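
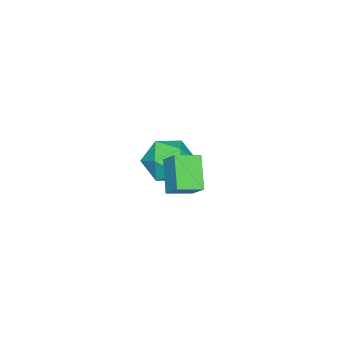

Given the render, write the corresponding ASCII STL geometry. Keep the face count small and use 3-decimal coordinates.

solid 
facet normal -0.748 0.624 -0.228
outer loop
vertex 1.654 3.228 3.082
vertex 2.034 3.964 3.851
vertex 2.559 3.911 1.982
endloop
endfacet
facet normal -0.336 -0.651 -0.681
outer loop
vertex 3.366 3.236 2.229
vertex 1.654 3.228 3.082
vertex 2.559 3.911 1.982
endloop
endfacet
facet normal -0.747 0.624 -0.228
outer loop
vertex 2.559 3.911 1.982
vertex 2.034 3.964 3.851
vertex 2.939 4.646 2.751
endloop
endfacet
facet normal 0.574 0.431 -0.696
outer loop
vertex 2.939 4.646 2.751
vertex 3.366 3.236 2.229
vertex 2.559 3.911 1.982
endloop
endfacet
facet normal -0.574 -0.431 0.696
outer loop
vertex 1.654 3.228 3.082
vertex 2.841 3.289 4.098
vertex 2.034 3.964 3.851
endloop
endfacet
facet normal -0.336 -0.651 -0.680
outer loop
vertex 2.461 2.554 3.329
vertex 1.654 3.228 3.082
vertex 3.366 3.236 2.229
endloop
endfacet
facet normal -0.574 -0.432 0.696
outer loop
vertex 2.461 2.554 3.329
vertex 2.841 3.289 4.098
vertex 1.654 3.228 3.082
endloop
endfacet
facet normal 0.336 0.651 0.680
outer loop
vertex 2.034 3.964 3.851
vertex 2.841 3.289 4.098
vertex 2.939 4.646 2.751
endloop
endfacet
facet normal 0.574 0.431 -0.696
outer loop
vertex 3.746 3.972 2.998
vertex 3.366 3.236 2.229
vertex 2.939 4.646 2.751
endloop
endfacet
facet normal 0.336 0.651 0.681
outer loop
vertex 2.939 4.646 2.751
vertex 2.841 3.289 4.098
vertex 3.746 3.972 2.998
endloop
endfacet
facet normal 0.747 -0.624 0.228
outer loop
vertex 3.746 3.972 2.998
vertex 2.461 2.554 3.329
vertex 3.366 3.236 2.229
endloop
endfacet
facet normal 0.747 -0.624 0.227
outer loop
vertex 2.841 3.289 4.098
vertex 2.461 2.554 3.329
vertex 3.746 3.972 2.998
endloop
endfacet
facet normal 0.037 0.929 0.368
outer loop
vertex -2.386 1.11 -0.291
vertex -1.743 0.706 0.664
vertex -1.168 1.082 -0.343
endloop
endfacet
facet normal 0.007 0.939 -0.343
outer loop
vertex -2.386 1.11 -0.291
vertex -1.168 1.082 -0.343
vertex -1.828 0.734 -1.308
endloop
endfacet
facet normal -0.588 0.599 -0.544
outer loop
vertex -2.386 1.11 -0.291
vertex -1.828 0.734 -1.308
vertex -2.812 0.141 -0.897
endloop
endfacet
facet normal -0.925 0.378 0.045
outer loop
vertex -2.386 1.11 -0.291
vertex -2.812 0.141 -0.897
vertex -2.759 0.124 0.322
endloop
endfacet
facet normal -0.539 0.582 0.609
outer loop
vertex -2.386 1.11 -0.291
vertex -2.759 0.124 0.322
vertex -1.743 0.706 0.664
endloop
endfacet
facet normal 0.566 0.572 -0.593
outer loop
vertex -1.828 0.734 -1.308
vertex -1.168 1.082 -0.343
vertex -0.841 0.096 -0.982
endloop
endfacet
facet normal 0.615 0.556 0.559
outer loop
vertex -1.168 1.082 -0.343
vertex -1.743 0.706 0.664
vertex -0.788 0.079 0.237
endloop
endfacet
facet normal -0.316 -0.005 0.949
outer loop
vertex -1.743 0.706 0.664
vertex -2.759 0.124 0.322
vertex -1.772 -0.514 0.648
endloop
endfacet
facet normal -0.941 -0.336 0.036
outer loop
vertex -2.759 0.124 0.322
vertex -2.812 0.141 -0.897
vertex -2.432 -0.862 -0.317
endloop
endfacet
facet normal -0.396 0.021 -0.918
outer loop
vertex -2.812 0.141 -0.897
vertex -1.828 0.734 -1.308
vertex -1.857 -0.486 -1.324
endloop
endfacet
facet normal 0.925 -0.378 -0.045
outer loop
vertex -1.214 -0.89 -0.369
vertex -0.841 0.096 -0.982
vertex -0.788 0.079 0.237
endloop
endfacet
facet normal 0.588 -0.599 0.544
outer loop
vertex -1.214 -0.89 -0.369
vertex -0.788 0.079 0.237
vertex -1.772 -0.514 0.648
endloop
endfacet
facet normal -0.007 -0.939 0.343
outer loop
vertex -1.214 -0.89 -0.369
vertex -1.772 -0.514 0.648
vertex -2.432 -0.862 -0.317
endloop
endfacet
facet normal -0.037 -0.929 -0.368
outer loop
vertex -1.214 -0.89 -0.369
vertex -2.432 -0.862 -0.317
vertex -1.857 -0.486 -1.324
endloop
endfacet
facet normal 0.539 -0.582 -0.609
outer loop
vertex -1.214 -0.89 -0.369
vertex -1.857 -0.486 -1.324
vertex -0.841 0.096 -0.982
endloop
endfacet
facet normal 0.941 0.336 -0.036
outer loop
vertex -0.788 0.079 0.237
vertex -0.841 0.096 -0.982
vertex -1.168 1.082 -0.343
endloop
endfacet
facet normal 0.396 -0.021 0.918
outer loop
vertex -1.772 -0.514 0.648
vertex -0.788 0.079 0.237
vertex -1.743 0.706 0.664
endloop
endfacet
facet normal -0.566 -0.572 0.593
outer loop
vertex -2.432 -0.862 -0.317
vertex -1.772 -0.514 0.648
vertex -2.759 0.124 0.322
endloop
endfacet
facet normal -0.615 -0.556 -0.559
outer loop
vertex -1.857 -0.486 -1.324
vertex -2.432 -0.862 -0.317
vertex -2.812 0.141 -0.897
endloop
endfacet
facet normal 0.316 0.005 -0.949
outer loop
vertex -0.841 0.096 -0.982
vertex -1.857 -0.486 -1.324
vertex -1.828 0.734 -1.308
endloop
endfacet

endsolid


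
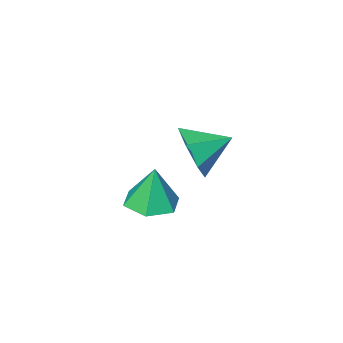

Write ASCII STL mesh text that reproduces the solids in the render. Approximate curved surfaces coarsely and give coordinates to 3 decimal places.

solid 
facet normal 0.845 -0.388 -0.367
outer loop
vertex 3.59 1.766 3.026
vertex 3.016 1.266 2.232
vertex 3.472 2.267 2.223
endloop
endfacet
facet normal -0.061 0.843 0.535
outer loop
vertex 3.59 1.766 3.026
vertex 3.472 2.267 2.223
vertex 1.824 1.814 2.748
endloop
endfacet
facet normal 0.846 -0.388 -0.366
outer loop
vertex 3.472 2.267 2.223
vertex 3.016 1.266 2.232
vertex 3.011 2.015 1.426
endloop
endfacet
facet normal -0.300 0.946 -0.126
outer loop
vertex 3.472 2.267 2.223
vertex 3.011 2.015 1.426
vertex 1.824 1.814 2.748
endloop
endfacet
facet normal 0.846 -0.388 -0.366
outer loop
vertex 3.011 2.015 1.426
vertex 3.016 1.266 2.232
vertex 2.554 1.198 1.236
endloop
endfacet
facet normal -0.679 0.504 -0.533
outer loop
vertex 3.011 2.015 1.426
vertex 2.554 1.198 1.236
vertex 1.824 1.814 2.748
endloop
endfacet
facet normal 0.846 -0.388 -0.366
outer loop
vertex 2.554 1.198 1.236
vertex 3.016 1.266 2.232
vertex 2.445 0.433 1.796
endloop
endfacet
facet normal -0.913 -0.148 -0.380
outer loop
vertex 2.554 1.198 1.236
vertex 2.445 0.433 1.796
vertex 1.824 1.814 2.748
endloop
endfacet
facet normal 0.846 -0.388 -0.366
outer loop
vertex 2.445 0.433 1.796
vertex 3.016 1.266 2.232
vertex 2.766 0.295 2.684
endloop
endfacet
facet normal -0.825 -0.521 0.217
outer loop
vertex 2.445 0.433 1.796
vertex 2.766 0.295 2.684
vertex 1.824 1.814 2.748
endloop
endfacet
facet normal 0.846 -0.388 -0.366
outer loop
vertex 2.766 0.295 2.684
vertex 3.016 1.266 2.232
vertex 3.276 0.889 3.232
endloop
endfacet
facet normal -0.482 -0.333 0.810
outer loop
vertex 2.766 0.295 2.684
vertex 3.276 0.889 3.232
vertex 1.824 1.814 2.748
endloop
endfacet
facet normal 0.845 -0.389 -0.366
outer loop
vertex 3.276 0.889 3.232
vertex 3.016 1.266 2.232
vertex 3.59 1.766 3.026
endloop
endfacet
facet normal -0.142 0.274 0.951
outer loop
vertex 3.276 0.889 3.232
vertex 3.59 1.766 3.026
vertex 1.824 1.814 2.748
endloop
endfacet
facet normal 0.038 -0.083 -0.996
outer loop
vertex 3.524 -2.057 -2.134
vertex 2.543 -1.821 -2.191
vertex 3.241 -1.092 -2.225
endloop
endfacet
facet normal 0.839 0.289 0.462
outer loop
vertex 3.524 -2.057 -2.134
vertex 3.241 -1.092 -2.225
vertex 2.477 -1.679 -0.469
endloop
endfacet
facet normal 0.038 -0.083 -0.996
outer loop
vertex 3.241 -1.092 -2.225
vertex 2.543 -1.821 -2.191
vertex 2.261 -0.856 -2.282
endloop
endfacet
facet normal 0.195 0.902 0.386
outer loop
vertex 3.241 -1.092 -2.225
vertex 2.261 -0.856 -2.282
vertex 2.477 -1.679 -0.469
endloop
endfacet
facet normal 0.039 -0.082 -0.996
outer loop
vertex 2.261 -0.856 -2.282
vertex 2.543 -1.821 -2.191
vertex 1.563 -1.585 -2.249
endloop
endfacet
facet normal -0.661 0.650 0.374
outer loop
vertex 2.261 -0.856 -2.282
vertex 1.563 -1.585 -2.249
vertex 2.477 -1.679 -0.469
endloop
endfacet
facet normal 0.039 -0.082 -0.996
outer loop
vertex 1.563 -1.585 -2.249
vertex 2.543 -1.821 -2.191
vertex 1.846 -2.551 -2.158
endloop
endfacet
facet normal -0.873 -0.215 0.437
outer loop
vertex 1.563 -1.585 -2.249
vertex 1.846 -2.551 -2.158
vertex 2.477 -1.679 -0.469
endloop
endfacet
facet normal 0.038 -0.082 -0.996
outer loop
vertex 1.846 -2.551 -2.158
vertex 2.543 -1.821 -2.191
vertex 2.826 -2.787 -2.101
endloop
endfacet
facet normal -0.229 -0.827 0.513
outer loop
vertex 1.846 -2.551 -2.158
vertex 2.826 -2.787 -2.101
vertex 2.477 -1.679 -0.469
endloop
endfacet
facet normal 0.038 -0.082 -0.996
outer loop
vertex 2.826 -2.787 -2.101
vertex 2.543 -1.821 -2.191
vertex 3.524 -2.057 -2.134
endloop
endfacet
facet normal 0.627 -0.576 0.525
outer loop
vertex 2.826 -2.787 -2.101
vertex 3.524 -2.057 -2.134
vertex 2.477 -1.679 -0.469
endloop
endfacet

endsolid


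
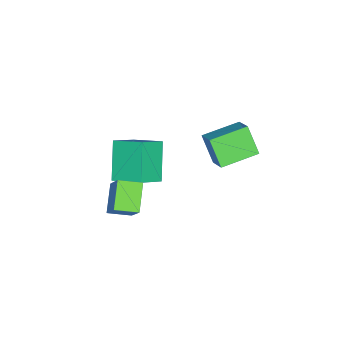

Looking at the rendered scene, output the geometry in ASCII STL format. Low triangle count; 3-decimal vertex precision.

solid 
facet normal -0.792 -0.215 0.572
outer loop
vertex 1.945 -1.866 -0.755
vertex 1.534 -0.924 -0.97
vertex 1.03 -2.619 -2.304
endloop
endfacet
facet normal 0.391 -0.897 0.205
outer loop
vertex 2.146 -2.316 -3.11
vertex 1.945 -1.866 -0.755
vertex 1.03 -2.619 -2.304
endloop
endfacet
facet normal -0.792 -0.215 0.572
outer loop
vertex 1.03 -2.619 -2.304
vertex 1.534 -0.924 -0.97
vertex 0.619 -1.676 -2.519
endloop
endfacet
facet normal -0.469 -0.386 -0.795
outer loop
vertex 0.619 -1.676 -2.519
vertex 2.146 -2.316 -3.11
vertex 1.03 -2.619 -2.304
endloop
endfacet
facet normal 0.469 0.386 0.794
outer loop
vertex 1.945 -1.866 -0.755
vertex 2.65 -0.621 -1.776
vertex 1.534 -0.924 -0.97
endloop
endfacet
facet normal 0.391 -0.897 0.205
outer loop
vertex 3.061 -1.564 -1.561
vertex 1.945 -1.866 -0.755
vertex 2.146 -2.316 -3.11
endloop
endfacet
facet normal 0.469 0.386 0.794
outer loop
vertex 3.061 -1.564 -1.561
vertex 2.65 -0.621 -1.776
vertex 1.945 -1.866 -0.755
endloop
endfacet
facet normal -0.391 0.897 -0.204
outer loop
vertex 1.534 -0.924 -0.97
vertex 2.65 -0.621 -1.776
vertex 0.619 -1.676 -2.519
endloop
endfacet
facet normal -0.469 -0.386 -0.794
outer loop
vertex 1.735 -1.374 -3.325
vertex 2.146 -2.316 -3.11
vertex 0.619 -1.676 -2.519
endloop
endfacet
facet normal -0.391 0.897 -0.205
outer loop
vertex 0.619 -1.676 -2.519
vertex 2.65 -0.621 -1.776
vertex 1.735 -1.374 -3.325
endloop
endfacet
facet normal 0.792 0.215 -0.572
outer loop
vertex 1.735 -1.374 -3.325
vertex 3.061 -1.564 -1.561
vertex 2.146 -2.316 -3.11
endloop
endfacet
facet normal 0.792 0.215 -0.572
outer loop
vertex 2.65 -0.621 -1.776
vertex 3.061 -1.564 -1.561
vertex 1.735 -1.374 -3.325
endloop
endfacet
facet normal -0.325 -0.488 0.810
outer loop
vertex 1.022 1.74 2.564
vertex -0.158 2.9 2.789
vertex 0.286 1.122 1.896
endloop
endfacet
facet normal 0.706 -0.695 -0.135
outer loop
vertex 0.738 1.8 0.771
vertex 1.022 1.74 2.564
vertex 0.286 1.122 1.896
endloop
endfacet
facet normal -0.325 -0.488 0.810
outer loop
vertex 0.286 1.122 1.896
vertex -0.158 2.9 2.789
vertex -0.894 2.282 2.122
endloop
endfacet
facet normal -0.629 -0.528 -0.571
outer loop
vertex -0.894 2.282 2.122
vertex 0.738 1.8 0.771
vertex 0.286 1.122 1.896
endloop
endfacet
facet normal 0.628 0.528 0.571
outer loop
vertex 1.022 1.74 2.564
vertex 0.294 3.578 1.664
vertex -0.158 2.9 2.789
endloop
endfacet
facet normal 0.706 -0.695 -0.135
outer loop
vertex 1.474 2.418 1.438
vertex 1.022 1.74 2.564
vertex 0.738 1.8 0.771
endloop
endfacet
facet normal 0.629 0.528 0.571
outer loop
vertex 1.474 2.418 1.438
vertex 0.294 3.578 1.664
vertex 1.022 1.74 2.564
endloop
endfacet
facet normal -0.706 0.695 0.135
outer loop
vertex -0.158 2.9 2.789
vertex 0.294 3.578 1.664
vertex -0.894 2.282 2.122
endloop
endfacet
facet normal -0.628 -0.529 -0.571
outer loop
vertex -0.442 2.96 0.996
vertex 0.738 1.8 0.771
vertex -0.894 2.282 2.122
endloop
endfacet
facet normal -0.706 0.695 0.135
outer loop
vertex -0.894 2.282 2.122
vertex 0.294 3.578 1.664
vertex -0.442 2.96 0.996
endloop
endfacet
facet normal 0.325 0.488 -0.810
outer loop
vertex -0.442 2.96 0.996
vertex 1.474 2.418 1.438
vertex 0.738 1.8 0.771
endloop
endfacet
facet normal 0.325 0.488 -0.810
outer loop
vertex 0.294 3.578 1.664
vertex 1.474 2.418 1.438
vertex -0.442 2.96 0.996
endloop
endfacet
facet normal -0.656 -0.240 0.716
outer loop
vertex -0.519 -1.824 -0.579
vertex -1.547 -1.328 -1.354
vertex -0.711 -3.24 -1.23
endloop
endfacet
facet normal 0.745 -0.359 0.562
outer loop
vertex 0.567 -2.772 -2.626
vertex -0.519 -1.824 -0.579
vertex -0.711 -3.24 -1.23
endloop
endfacet
facet normal -0.655 -0.240 0.716
outer loop
vertex -0.711 -3.24 -1.23
vertex -1.547 -1.328 -1.354
vertex -1.74 -2.744 -2.005
endloop
endfacet
facet normal -0.123 -0.902 -0.414
outer loop
vertex -1.74 -2.744 -2.005
vertex 0.567 -2.772 -2.626
vertex -0.711 -3.24 -1.23
endloop
endfacet
facet normal 0.123 0.902 0.415
outer loop
vertex -0.519 -1.824 -0.579
vertex -0.269 -0.86 -2.75
vertex -1.547 -1.328 -1.354
endloop
endfacet
facet normal 0.745 -0.360 0.562
outer loop
vertex 0.76 -1.356 -1.975
vertex -0.519 -1.824 -0.579
vertex 0.567 -2.772 -2.626
endloop
endfacet
facet normal 0.122 0.902 0.415
outer loop
vertex 0.76 -1.356 -1.975
vertex -0.269 -0.86 -2.75
vertex -0.519 -1.824 -0.579
endloop
endfacet
facet normal -0.745 0.360 -0.562
outer loop
vertex -1.547 -1.328 -1.354
vertex -0.269 -0.86 -2.75
vertex -1.74 -2.744 -2.005
endloop
endfacet
facet normal -0.123 -0.902 -0.415
outer loop
vertex -0.461 -2.276 -3.401
vertex 0.567 -2.772 -2.626
vertex -1.74 -2.744 -2.005
endloop
endfacet
facet normal -0.745 0.359 -0.562
outer loop
vertex -1.74 -2.744 -2.005
vertex -0.269 -0.86 -2.75
vertex -0.461 -2.276 -3.401
endloop
endfacet
facet normal 0.656 0.240 -0.716
outer loop
vertex -0.461 -2.276 -3.401
vertex 0.76 -1.356 -1.975
vertex 0.567 -2.772 -2.626
endloop
endfacet
facet normal 0.655 0.240 -0.716
outer loop
vertex -0.269 -0.86 -2.75
vertex 0.76 -1.356 -1.975
vertex -0.461 -2.276 -3.401
endloop
endfacet

endsolid


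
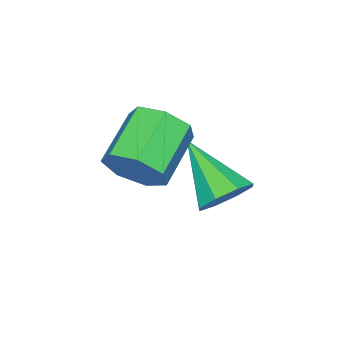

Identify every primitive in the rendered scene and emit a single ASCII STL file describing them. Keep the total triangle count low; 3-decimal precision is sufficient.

solid 
facet normal 0.890 0.128 -0.437
outer loop
vertex -1.65 2.231 0.231
vertex -1.866 2.011 -0.273
vertex -1.857 2.572 -0.09
endloop
endfacet
facet normal 0.210 0.735 0.645
outer loop
vertex -1.65 2.231 0.231
vertex -1.857 2.572 -0.09
vertex -2.638 2.088 0.716
endloop
endfacet
facet normal 0.212 0.733 0.646
outer loop
vertex -2.638 2.088 0.716
vertex -1.857 2.572 -0.09
vertex -2.845 2.43 0.396
endloop
endfacet
facet normal -0.890 -0.129 0.438
outer loop
vertex -2.638 2.088 0.716
vertex -2.845 2.43 0.396
vertex -2.854 1.869 0.213
endloop
endfacet
facet normal 0.890 0.129 -0.438
outer loop
vertex -1.857 2.572 -0.09
vertex -1.866 2.011 -0.273
vertex -2.071 2.491 -0.548
endloop
endfacet
facet normal -0.184 0.979 -0.087
outer loop
vertex -1.857 2.572 -0.09
vertex -2.071 2.491 -0.548
vertex -2.845 2.43 0.396
endloop
endfacet
facet normal -0.184 0.979 -0.087
outer loop
vertex -2.845 2.43 0.396
vertex -2.071 2.491 -0.548
vertex -3.059 2.349 -0.063
endloop
endfacet
facet normal -0.890 -0.128 0.438
outer loop
vertex -2.845 2.43 0.396
vertex -3.059 2.349 -0.063
vertex -2.854 1.869 0.213
endloop
endfacet
facet normal 0.890 0.130 -0.437
outer loop
vertex -2.071 2.491 -0.548
vertex -1.866 2.011 -0.273
vertex -2.13 2.049 -0.799
endloop
endfacet
facet normal -0.440 0.487 -0.754
outer loop
vertex -2.071 2.491 -0.548
vertex -2.13 2.049 -0.799
vertex -3.059 2.349 -0.063
endloop
endfacet
facet normal -0.442 0.485 -0.755
outer loop
vertex -3.059 2.349 -0.063
vertex -2.13 2.049 -0.799
vertex -3.118 1.906 -0.313
endloop
endfacet
facet normal -0.890 -0.128 0.438
outer loop
vertex -3.059 2.349 -0.063
vertex -3.118 1.906 -0.313
vertex -2.854 1.869 0.213
endloop
endfacet
facet normal 0.890 0.128 -0.437
outer loop
vertex -2.13 2.049 -0.799
vertex -1.866 2.011 -0.273
vertex -1.991 1.578 -0.654
endloop
endfacet
facet normal -0.366 -0.371 -0.853
outer loop
vertex -2.13 2.049 -0.799
vertex -1.991 1.578 -0.654
vertex -3.118 1.906 -0.313
endloop
endfacet
facet normal -0.366 -0.372 -0.853
outer loop
vertex -3.118 1.906 -0.313
vertex -1.991 1.578 -0.654
vertex -2.979 1.436 -0.168
endloop
endfacet
facet normal -0.890 -0.128 0.438
outer loop
vertex -3.118 1.906 -0.313
vertex -2.979 1.436 -0.168
vertex -2.854 1.869 0.213
endloop
endfacet
facet normal 0.890 0.129 -0.438
outer loop
vertex -1.991 1.578 -0.654
vertex -1.866 2.011 -0.273
vertex -1.757 1.434 -0.221
endloop
endfacet
facet normal -0.015 -0.951 -0.308
outer loop
vertex -1.991 1.578 -0.654
vertex -1.757 1.434 -0.221
vertex -2.979 1.436 -0.168
endloop
endfacet
facet normal -0.015 -0.950 -0.311
outer loop
vertex -2.979 1.436 -0.168
vertex -1.757 1.434 -0.221
vertex -2.745 1.291 0.264
endloop
endfacet
facet normal -0.889 -0.129 0.438
outer loop
vertex -2.979 1.436 -0.168
vertex -2.745 1.291 0.264
vertex -2.854 1.869 0.213
endloop
endfacet
facet normal 0.890 0.129 -0.437
outer loop
vertex -1.757 1.434 -0.221
vertex -1.866 2.011 -0.273
vertex -1.606 1.724 0.172
endloop
endfacet
facet normal 0.347 -0.813 0.467
outer loop
vertex -1.757 1.434 -0.221
vertex -1.606 1.724 0.172
vertex -2.745 1.291 0.264
endloop
endfacet
facet normal 0.347 -0.813 0.468
outer loop
vertex -2.745 1.291 0.264
vertex -1.606 1.724 0.172
vertex -2.594 1.582 0.658
endloop
endfacet
facet normal -0.890 -0.129 0.437
outer loop
vertex -2.745 1.291 0.264
vertex -2.594 1.582 0.658
vertex -2.854 1.869 0.213
endloop
endfacet
facet normal 0.890 0.128 -0.437
outer loop
vertex -1.606 1.724 0.172
vertex -1.866 2.011 -0.273
vertex -1.65 2.231 0.231
endloop
endfacet
facet normal 0.448 -0.065 0.892
outer loop
vertex -1.606 1.724 0.172
vertex -1.65 2.231 0.231
vertex -2.594 1.582 0.658
endloop
endfacet
facet normal 0.447 -0.063 0.892
outer loop
vertex -2.594 1.582 0.658
vertex -1.65 2.231 0.231
vertex -2.638 2.088 0.716
endloop
endfacet
facet normal -0.890 -0.128 0.438
outer loop
vertex -2.594 1.582 0.658
vertex -2.638 2.088 0.716
vertex -2.854 1.869 0.213
endloop
endfacet
facet normal 0.268 0.765 -0.586
outer loop
vertex -2.806 2.639 -1.572
vertex -3.322 2.829 -1.56
vertex -2.872 2.906 -1.254
endloop
endfacet
facet normal 0.793 -0.376 0.480
outer loop
vertex -2.806 2.639 -1.572
vertex -2.872 2.906 -1.254
vertex -3.678 1.811 -0.78
endloop
endfacet
facet normal 0.268 0.765 -0.586
outer loop
vertex -2.872 2.906 -1.254
vertex -3.322 2.829 -1.56
vertex -3.202 3.128 -1.115
endloop
endfacet
facet normal 0.429 0.074 0.900
outer loop
vertex -2.872 2.906 -1.254
vertex -3.202 3.128 -1.115
vertex -3.678 1.811 -0.78
endloop
endfacet
facet normal 0.267 0.765 -0.586
outer loop
vertex -3.202 3.128 -1.115
vertex -3.322 2.829 -1.56
vertex -3.602 3.174 -1.237
endloop
endfacet
facet normal -0.242 0.321 0.916
outer loop
vertex -3.202 3.128 -1.115
vertex -3.602 3.174 -1.237
vertex -3.678 1.811 -0.78
endloop
endfacet
facet normal 0.266 0.765 -0.586
outer loop
vertex -3.602 3.174 -1.237
vertex -3.322 2.829 -1.56
vertex -3.839 3.018 -1.548
endloop
endfacet
facet normal -0.826 0.220 0.519
outer loop
vertex -3.602 3.174 -1.237
vertex -3.839 3.018 -1.548
vertex -3.678 1.811 -0.78
endloop
endfacet
facet normal 0.266 0.765 -0.586
outer loop
vertex -3.839 3.018 -1.548
vertex -3.322 2.829 -1.56
vertex -3.772 2.751 -1.866
endloop
endfacet
facet normal -0.983 -0.171 -0.063
outer loop
vertex -3.839 3.018 -1.548
vertex -3.772 2.751 -1.866
vertex -3.678 1.811 -0.78
endloop
endfacet
facet normal 0.267 0.764 -0.588
outer loop
vertex -3.772 2.751 -1.866
vertex -3.322 2.829 -1.56
vertex -3.443 2.529 -2.005
endloop
endfacet
facet normal -0.621 -0.619 -0.482
outer loop
vertex -3.772 2.751 -1.866
vertex -3.443 2.529 -2.005
vertex -3.678 1.811 -0.78
endloop
endfacet
facet normal 0.267 0.764 -0.588
outer loop
vertex -3.443 2.529 -2.005
vertex -3.322 2.829 -1.56
vertex -3.043 2.483 -1.883
endloop
endfacet
facet normal 0.052 -0.866 -0.498
outer loop
vertex -3.443 2.529 -2.005
vertex -3.043 2.483 -1.883
vertex -3.678 1.811 -0.78
endloop
endfacet
facet normal 0.268 0.764 -0.587
outer loop
vertex -3.043 2.483 -1.883
vertex -3.322 2.829 -1.56
vertex -2.806 2.639 -1.572
endloop
endfacet
facet normal 0.636 -0.765 -0.100
outer loop
vertex -3.043 2.483 -1.883
vertex -2.806 2.639 -1.572
vertex -3.678 1.811 -0.78
endloop
endfacet

endsolid


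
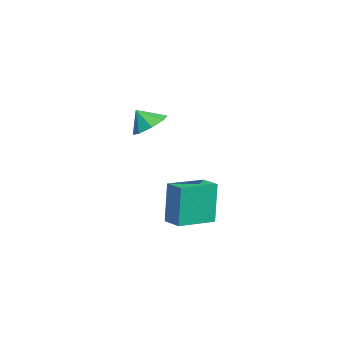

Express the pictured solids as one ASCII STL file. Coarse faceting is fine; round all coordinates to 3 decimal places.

solid 
facet normal 0.082 0.586 -0.806
outer loop
vertex 1.575 -1.948 1.892
vertex 0.723 -2.105 1.691
vertex 1.153 -1.497 2.177
endloop
endfacet
facet normal 0.561 0.002 0.828
outer loop
vertex 1.575 -1.948 1.892
vertex 1.153 -1.497 2.177
vertex 0.637 -2.715 2.529
endloop
endfacet
facet normal 0.083 0.586 -0.806
outer loop
vertex 1.153 -1.497 2.177
vertex 0.723 -2.105 1.691
vertex 0.478 -1.401 2.177
endloop
endfacet
facet normal 0.037 0.263 0.964
outer loop
vertex 1.153 -1.497 2.177
vertex 0.478 -1.401 2.177
vertex 0.637 -2.715 2.529
endloop
endfacet
facet normal 0.081 0.585 -0.807
outer loop
vertex 0.478 -1.401 2.177
vertex 0.723 -2.105 1.691
vertex -0.053 -1.719 1.893
endloop
endfacet
facet normal -0.537 0.157 0.829
outer loop
vertex 0.478 -1.401 2.177
vertex -0.053 -1.719 1.893
vertex 0.637 -2.715 2.529
endloop
endfacet
facet normal 0.082 0.586 -0.806
outer loop
vertex -0.053 -1.719 1.893
vertex 0.723 -2.105 1.691
vertex -0.13 -2.262 1.49
endloop
endfacet
facet normal -0.828 -0.254 0.500
outer loop
vertex -0.053 -1.719 1.893
vertex -0.13 -2.262 1.49
vertex 0.637 -2.715 2.529
endloop
endfacet
facet normal 0.082 0.587 -0.806
outer loop
vertex -0.13 -2.262 1.49
vertex 0.723 -2.105 1.691
vertex 0.293 -2.714 1.204
endloop
endfacet
facet normal -0.663 -0.729 0.172
outer loop
vertex -0.13 -2.262 1.49
vertex 0.293 -2.714 1.204
vertex 0.637 -2.715 2.529
endloop
endfacet
facet normal 0.083 0.586 -0.806
outer loop
vertex 0.293 -2.714 1.204
vertex 0.723 -2.105 1.691
vertex 0.967 -2.809 1.204
endloop
endfacet
facet normal -0.139 -0.990 0.035
outer loop
vertex 0.293 -2.714 1.204
vertex 0.967 -2.809 1.204
vertex 0.637 -2.715 2.529
endloop
endfacet
facet normal 0.083 0.586 -0.806
outer loop
vertex 0.967 -2.809 1.204
vertex 0.723 -2.105 1.691
vertex 1.499 -2.492 1.489
endloop
endfacet
facet normal 0.435 -0.884 0.171
outer loop
vertex 0.967 -2.809 1.204
vertex 1.499 -2.492 1.489
vertex 0.637 -2.715 2.529
endloop
endfacet
facet normal 0.082 0.586 -0.806
outer loop
vertex 1.499 -2.492 1.489
vertex 0.723 -2.105 1.691
vertex 1.575 -1.948 1.892
endloop
endfacet
facet normal 0.726 -0.472 0.500
outer loop
vertex 1.499 -2.492 1.489
vertex 1.575 -1.948 1.892
vertex 0.637 -2.715 2.529
endloop
endfacet
facet normal -0.768 -0.635 -0.079
outer loop
vertex -0.639 -1.515 -2.288
vertex -1.847 -0.026 -2.505
vertex -0.351 -1.595 -4.437
endloop
endfacet
facet normal 0.627 -0.771 0.113
outer loop
vertex 0.447 -0.934 -4.355
vertex -0.639 -1.515 -2.288
vertex -0.351 -1.595 -4.437
endloop
endfacet
facet normal -0.768 -0.635 -0.079
outer loop
vertex -0.351 -1.595 -4.437
vertex -1.847 -0.026 -2.505
vertex -1.56 -0.106 -4.654
endloop
endfacet
facet normal 0.132 -0.037 -0.991
outer loop
vertex -1.56 -0.106 -4.654
vertex 0.447 -0.934 -4.355
vertex -0.351 -1.595 -4.437
endloop
endfacet
facet normal -0.132 0.037 0.991
outer loop
vertex -0.639 -1.515 -2.288
vertex -1.049 0.635 -2.423
vertex -1.847 -0.026 -2.505
endloop
endfacet
facet normal 0.627 -0.771 0.112
outer loop
vertex 0.16 -0.854 -2.206
vertex -0.639 -1.515 -2.288
vertex 0.447 -0.934 -4.355
endloop
endfacet
facet normal -0.132 0.037 0.991
outer loop
vertex 0.16 -0.854 -2.206
vertex -1.049 0.635 -2.423
vertex -0.639 -1.515 -2.288
endloop
endfacet
facet normal -0.627 0.771 -0.112
outer loop
vertex -1.847 -0.026 -2.505
vertex -1.049 0.635 -2.423
vertex -1.56 -0.106 -4.654
endloop
endfacet
facet normal 0.132 -0.037 -0.991
outer loop
vertex -0.761 0.555 -4.572
vertex 0.447 -0.934 -4.355
vertex -1.56 -0.106 -4.654
endloop
endfacet
facet normal -0.626 0.771 -0.113
outer loop
vertex -1.56 -0.106 -4.654
vertex -1.049 0.635 -2.423
vertex -0.761 0.555 -4.572
endloop
endfacet
facet normal 0.768 0.635 0.079
outer loop
vertex -0.761 0.555 -4.572
vertex 0.16 -0.854 -2.206
vertex 0.447 -0.934 -4.355
endloop
endfacet
facet normal 0.768 0.635 0.079
outer loop
vertex -1.049 0.635 -2.423
vertex 0.16 -0.854 -2.206
vertex -0.761 0.555 -4.572
endloop
endfacet

endsolid


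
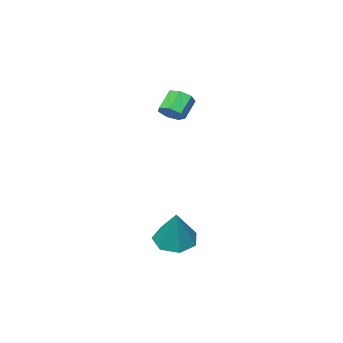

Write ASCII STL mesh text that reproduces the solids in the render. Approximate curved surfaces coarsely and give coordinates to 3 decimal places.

solid 
facet normal -0.280 -0.375 -0.884
outer loop
vertex 3.393 1.558 -2.817
vertex 2.442 1.443 -2.467
vertex 2.853 2.248 -2.939
endloop
endfacet
facet normal 0.791 0.609 -0.060
outer loop
vertex 3.393 1.558 -2.817
vertex 2.853 2.248 -2.939
vertex 3.038 2.237 -0.593
endloop
endfacet
facet normal -0.282 -0.374 -0.883
outer loop
vertex 2.853 2.248 -2.939
vertex 2.442 1.443 -2.467
vertex 2.004 2.333 -2.704
endloop
endfacet
facet normal 0.099 0.995 -0.003
outer loop
vertex 2.853 2.248 -2.939
vertex 2.004 2.333 -2.704
vertex 3.038 2.237 -0.593
endloop
endfacet
facet normal -0.281 -0.374 -0.884
outer loop
vertex 2.004 2.333 -2.704
vertex 2.442 1.443 -2.467
vertex 1.485 1.747 -2.291
endloop
endfacet
facet normal -0.586 0.745 0.321
outer loop
vertex 2.004 2.333 -2.704
vertex 1.485 1.747 -2.291
vertex 3.038 2.237 -0.593
endloop
endfacet
facet normal -0.281 -0.374 -0.884
outer loop
vertex 1.485 1.747 -2.291
vertex 2.442 1.443 -2.467
vertex 1.687 0.932 -2.01
endloop
endfacet
facet normal -0.744 0.046 0.667
outer loop
vertex 1.485 1.747 -2.291
vertex 1.687 0.932 -2.01
vertex 3.038 2.237 -0.593
endloop
endfacet
facet normal -0.281 -0.375 -0.883
outer loop
vertex 1.687 0.932 -2.01
vertex 2.442 1.443 -2.467
vertex 2.458 0.502 -2.073
endloop
endfacet
facet normal -0.258 -0.576 0.776
outer loop
vertex 1.687 0.932 -2.01
vertex 2.458 0.502 -2.073
vertex 3.038 2.237 -0.593
endloop
endfacet
facet normal -0.280 -0.375 -0.884
outer loop
vertex 2.458 0.502 -2.073
vertex 2.442 1.443 -2.467
vertex 3.217 0.781 -2.432
endloop
endfacet
facet normal 0.507 -0.651 0.565
outer loop
vertex 2.458 0.502 -2.073
vertex 3.217 0.781 -2.432
vertex 3.038 2.237 -0.593
endloop
endfacet
facet normal -0.280 -0.375 -0.884
outer loop
vertex 3.217 0.781 -2.432
vertex 2.442 1.443 -2.467
vertex 3.393 1.558 -2.817
endloop
endfacet
facet normal 0.973 -0.125 0.193
outer loop
vertex 3.217 0.781 -2.432
vertex 3.393 1.558 -2.817
vertex 3.038 2.237 -0.593
endloop
endfacet
facet normal 0.697 0.226 -0.680
outer loop
vertex -0.289 -2.939 3.668
vertex -0.785 -2.682 3.245
vertex -0.414 -2.348 3.736
endloop
endfacet
facet normal 0.686 0.062 0.725
outer loop
vertex -0.289 -2.939 3.668
vertex -0.414 -2.348 3.736
vertex -1.14 -3.215 4.497
endloop
endfacet
facet normal 0.687 0.061 0.724
outer loop
vertex -1.14 -3.215 4.497
vertex -0.414 -2.348 3.736
vertex -1.265 -2.624 4.566
endloop
endfacet
facet normal -0.697 -0.227 0.680
outer loop
vertex -1.14 -3.215 4.497
vertex -1.265 -2.624 4.566
vertex -1.635 -2.958 4.075
endloop
endfacet
facet normal 0.697 0.226 -0.681
outer loop
vertex -0.414 -2.348 3.736
vertex -0.785 -2.682 3.245
vertex -0.818 -2.009 3.435
endloop
endfacet
facet normal 0.268 0.798 0.540
outer loop
vertex -0.414 -2.348 3.736
vertex -0.818 -2.009 3.435
vertex -1.265 -2.624 4.566
endloop
endfacet
facet normal 0.268 0.798 0.540
outer loop
vertex -1.265 -2.624 4.566
vertex -0.818 -2.009 3.435
vertex -1.669 -2.285 4.265
endloop
endfacet
facet normal -0.697 -0.227 0.680
outer loop
vertex -1.265 -2.624 4.566
vertex -1.669 -2.285 4.265
vertex -1.635 -2.958 4.075
endloop
endfacet
facet normal 0.697 0.226 -0.680
outer loop
vertex -0.818 -2.009 3.435
vertex -0.785 -2.682 3.245
vertex -1.197 -2.176 2.991
endloop
endfacet
facet normal -0.352 0.934 -0.051
outer loop
vertex -0.818 -2.009 3.435
vertex -1.197 -2.176 2.991
vertex -1.669 -2.285 4.265
endloop
endfacet
facet normal -0.354 0.934 -0.051
outer loop
vertex -1.669 -2.285 4.265
vertex -1.197 -2.176 2.991
vertex -2.048 -2.453 3.821
endloop
endfacet
facet normal -0.697 -0.227 0.681
outer loop
vertex -1.669 -2.285 4.265
vertex -2.048 -2.453 3.821
vertex -1.635 -2.958 4.075
endloop
endfacet
facet normal 0.698 0.227 -0.680
outer loop
vertex -1.197 -2.176 2.991
vertex -0.785 -2.682 3.245
vertex -1.265 -2.725 2.738
endloop
endfacet
facet normal -0.708 0.366 -0.604
outer loop
vertex -1.197 -2.176 2.991
vertex -1.265 -2.725 2.738
vertex -2.048 -2.453 3.821
endloop
endfacet
facet normal -0.708 0.367 -0.604
outer loop
vertex -2.048 -2.453 3.821
vertex -1.265 -2.725 2.738
vertex -2.116 -3.001 3.568
endloop
endfacet
facet normal -0.697 -0.228 0.680
outer loop
vertex -2.048 -2.453 3.821
vertex -2.116 -3.001 3.568
vertex -1.635 -2.958 4.075
endloop
endfacet
facet normal 0.698 0.226 -0.680
outer loop
vertex -1.265 -2.725 2.738
vertex -0.785 -2.682 3.245
vertex -0.972 -3.241 2.867
endloop
endfacet
facet normal -0.530 -0.476 -0.702
outer loop
vertex -1.265 -2.725 2.738
vertex -0.972 -3.241 2.867
vertex -2.116 -3.001 3.568
endloop
endfacet
facet normal -0.530 -0.476 -0.702
outer loop
vertex -2.116 -3.001 3.568
vertex -0.972 -3.241 2.867
vertex -1.823 -3.517 3.697
endloop
endfacet
facet normal -0.697 -0.226 0.681
outer loop
vertex -2.116 -3.001 3.568
vertex -1.823 -3.517 3.697
vertex -1.635 -2.958 4.075
endloop
endfacet
facet normal 0.697 0.227 -0.680
outer loop
vertex -0.972 -3.241 2.867
vertex -0.785 -2.682 3.245
vertex -0.537 -3.336 3.281
endloop
endfacet
facet normal 0.048 -0.961 -0.271
outer loop
vertex -0.972 -3.241 2.867
vertex -0.537 -3.336 3.281
vertex -1.823 -3.517 3.697
endloop
endfacet
facet normal 0.048 -0.961 -0.271
outer loop
vertex -1.823 -3.517 3.697
vertex -0.537 -3.336 3.281
vertex -1.388 -3.612 4.111
endloop
endfacet
facet normal -0.697 -0.226 0.681
outer loop
vertex -1.823 -3.517 3.697
vertex -1.388 -3.612 4.111
vertex -1.635 -2.958 4.075
endloop
endfacet
facet normal 0.697 0.227 -0.680
outer loop
vertex -0.537 -3.336 3.281
vertex -0.785 -2.682 3.245
vertex -0.289 -2.939 3.668
endloop
endfacet
facet normal 0.589 -0.722 0.363
outer loop
vertex -0.537 -3.336 3.281
vertex -0.289 -2.939 3.668
vertex -1.388 -3.612 4.111
endloop
endfacet
facet normal 0.589 -0.722 0.364
outer loop
vertex -1.388 -3.612 4.111
vertex -0.289 -2.939 3.668
vertex -1.14 -3.215 4.497
endloop
endfacet
facet normal -0.697 -0.226 0.680
outer loop
vertex -1.388 -3.612 4.111
vertex -1.14 -3.215 4.497
vertex -1.635 -2.958 4.075
endloop
endfacet

endsolid


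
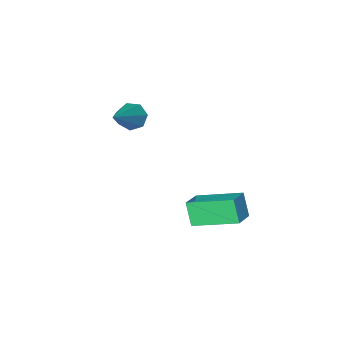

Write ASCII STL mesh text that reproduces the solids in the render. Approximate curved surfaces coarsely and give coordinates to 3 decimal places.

solid 
facet normal -0.671 -0.480 -0.566
outer loop
vertex -1.643 -1.895 0.285
vertex -1.897 -2.186 0.833
vertex -2.073 -1.605 0.549
endloop
endfacet
facet normal 0.247 0.826 -0.506
outer loop
vertex -1.643 -1.895 0.285
vertex -2.073 -1.605 0.549
vertex -0.483 -1.174 2.027
endloop
endfacet
facet normal -0.669 -0.480 -0.568
outer loop
vertex -2.073 -1.605 0.549
vertex -1.897 -2.186 0.833
vertex -2.371 -1.754 1.026
endloop
endfacet
facet normal -0.333 0.939 0.085
outer loop
vertex -2.073 -1.605 0.549
vertex -2.371 -1.754 1.026
vertex -0.483 -1.174 2.027
endloop
endfacet
facet normal -0.669 -0.481 -0.566
outer loop
vertex -2.371 -1.754 1.026
vertex -1.897 -2.186 0.833
vertex -2.311 -2.228 1.358
endloop
endfacet
facet normal -0.522 0.444 0.728
outer loop
vertex -2.371 -1.754 1.026
vertex -2.311 -2.228 1.358
vertex -0.483 -1.174 2.027
endloop
endfacet
facet normal -0.670 -0.480 -0.567
outer loop
vertex -2.311 -2.228 1.358
vertex -1.897 -2.186 0.833
vertex -1.94 -2.67 1.294
endloop
endfacet
facet normal -0.179 -0.287 0.941
outer loop
vertex -2.311 -2.228 1.358
vertex -1.94 -2.67 1.294
vertex -0.483 -1.174 2.027
endloop
endfacet
facet normal -0.670 -0.480 -0.566
outer loop
vertex -1.94 -2.67 1.294
vertex -1.897 -2.186 0.833
vertex -1.536 -2.749 0.883
endloop
endfacet
facet normal 0.436 -0.701 0.564
outer loop
vertex -1.94 -2.67 1.294
vertex -1.536 -2.749 0.883
vertex -0.483 -1.174 2.027
endloop
endfacet
facet normal -0.670 -0.480 -0.566
outer loop
vertex -1.536 -2.749 0.883
vertex -1.897 -2.186 0.833
vertex -1.405 -2.403 0.434
endloop
endfacet
facet normal 0.864 -0.488 -0.124
outer loop
vertex -1.536 -2.749 0.883
vertex -1.405 -2.403 0.434
vertex -0.483 -1.174 2.027
endloop
endfacet
facet normal -0.670 -0.480 -0.566
outer loop
vertex -1.405 -2.403 0.434
vertex -1.897 -2.186 0.833
vertex -1.643 -1.895 0.285
endloop
endfacet
facet normal 0.779 0.190 -0.597
outer loop
vertex -1.405 -2.403 0.434
vertex -1.643 -1.895 0.285
vertex -0.483 -1.174 2.027
endloop
endfacet
facet normal -0.631 0.702 0.330
outer loop
vertex -5.033 1.157 -2.856
vertex -4.197 1.739 -2.497
vertex -4.968 1.697 -3.881
endloop
endfacet
facet normal -0.774 -0.538 -0.333
outer loop
vertex -3.663 0.241 -4.563
vertex -5.033 1.157 -2.856
vertex -4.968 1.697 -3.881
endloop
endfacet
facet normal -0.630 0.704 0.329
outer loop
vertex -4.968 1.697 -3.881
vertex -4.197 1.739 -2.497
vertex -4.131 2.278 -3.522
endloop
endfacet
facet normal 0.057 0.465 -0.884
outer loop
vertex -4.131 2.278 -3.522
vertex -3.663 0.241 -4.563
vertex -4.968 1.697 -3.881
endloop
endfacet
facet normal -0.056 -0.464 0.884
outer loop
vertex -5.033 1.157 -2.856
vertex -2.892 0.283 -3.179
vertex -4.197 1.739 -2.497
endloop
endfacet
facet normal -0.774 -0.538 -0.333
outer loop
vertex -3.729 -0.298 -3.538
vertex -5.033 1.157 -2.856
vertex -3.663 0.241 -4.563
endloop
endfacet
facet normal -0.056 -0.465 0.884
outer loop
vertex -3.729 -0.298 -3.538
vertex -2.892 0.283 -3.179
vertex -5.033 1.157 -2.856
endloop
endfacet
facet normal 0.774 0.538 0.333
outer loop
vertex -4.197 1.739 -2.497
vertex -2.892 0.283 -3.179
vertex -4.131 2.278 -3.522
endloop
endfacet
facet normal 0.056 0.465 -0.884
outer loop
vertex -2.827 0.823 -4.204
vertex -3.663 0.241 -4.563
vertex -4.131 2.278 -3.522
endloop
endfacet
facet normal 0.774 0.538 0.333
outer loop
vertex -4.131 2.278 -3.522
vertex -2.892 0.283 -3.179
vertex -2.827 0.823 -4.204
endloop
endfacet
facet normal 0.631 -0.703 -0.329
outer loop
vertex -2.827 0.823 -4.204
vertex -3.729 -0.298 -3.538
vertex -3.663 0.241 -4.563
endloop
endfacet
facet normal 0.630 -0.703 -0.330
outer loop
vertex -2.892 0.283 -3.179
vertex -3.729 -0.298 -3.538
vertex -2.827 0.823 -4.204
endloop
endfacet

endsolid


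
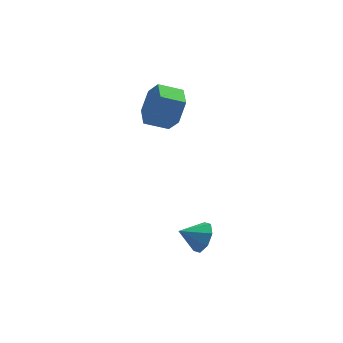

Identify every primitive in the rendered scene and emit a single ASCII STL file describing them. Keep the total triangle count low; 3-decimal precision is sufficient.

solid 
facet normal 0.918 0.012 -0.397
outer loop
vertex -2.975 2.601 3.733
vertex -3.321 3.117 2.949
vertex -2.978 3.6 3.755
endloop
endfacet
facet normal 0.398 -0.019 0.917
outer loop
vertex -2.975 2.601 3.733
vertex -2.978 3.6 3.755
vertex -3.993 2.587 4.174
endloop
endfacet
facet normal 0.397 -0.019 0.917
outer loop
vertex -3.993 2.587 4.174
vertex -2.978 3.6 3.755
vertex -3.997 3.587 4.196
endloop
endfacet
facet normal -0.918 -0.012 0.397
outer loop
vertex -3.993 2.587 4.174
vertex -3.997 3.587 4.196
vertex -4.339 3.103 3.391
endloop
endfacet
facet normal 0.917 0.012 -0.398
outer loop
vertex -2.978 3.6 3.755
vertex -3.321 3.117 2.949
vertex -3.324 4.117 2.972
endloop
endfacet
facet normal 0.196 0.856 0.478
outer loop
vertex -2.978 3.6 3.755
vertex -3.324 4.117 2.972
vertex -3.997 3.587 4.196
endloop
endfacet
facet normal 0.195 0.856 0.478
outer loop
vertex -3.997 3.587 4.196
vertex -3.324 4.117 2.972
vertex -4.343 4.103 3.413
endloop
endfacet
facet normal -0.918 -0.012 0.397
outer loop
vertex -3.997 3.587 4.196
vertex -4.343 4.103 3.413
vertex -4.339 3.103 3.391
endloop
endfacet
facet normal 0.917 0.012 -0.398
outer loop
vertex -3.324 4.117 2.972
vertex -3.321 3.117 2.949
vertex -3.667 3.633 2.166
endloop
endfacet
facet normal -0.202 0.875 -0.439
outer loop
vertex -3.324 4.117 2.972
vertex -3.667 3.633 2.166
vertex -4.343 4.103 3.413
endloop
endfacet
facet normal -0.202 0.875 -0.440
outer loop
vertex -4.343 4.103 3.413
vertex -3.667 3.633 2.166
vertex -4.685 3.619 2.607
endloop
endfacet
facet normal -0.918 -0.012 0.397
outer loop
vertex -4.343 4.103 3.413
vertex -4.685 3.619 2.607
vertex -4.339 3.103 3.391
endloop
endfacet
facet normal 0.918 0.012 -0.397
outer loop
vertex -3.667 3.633 2.166
vertex -3.321 3.117 2.949
vertex -3.663 2.633 2.144
endloop
endfacet
facet normal -0.398 0.019 -0.917
outer loop
vertex -3.667 3.633 2.166
vertex -3.663 2.633 2.144
vertex -4.685 3.619 2.607
endloop
endfacet
facet normal -0.397 0.019 -0.917
outer loop
vertex -4.685 3.619 2.607
vertex -3.663 2.633 2.144
vertex -4.682 2.62 2.585
endloop
endfacet
facet normal -0.918 -0.012 0.397
outer loop
vertex -4.685 3.619 2.607
vertex -4.682 2.62 2.585
vertex -4.339 3.103 3.391
endloop
endfacet
facet normal 0.918 0.012 -0.397
outer loop
vertex -3.663 2.633 2.144
vertex -3.321 3.117 2.949
vertex -3.317 2.117 2.927
endloop
endfacet
facet normal -0.196 -0.856 -0.478
outer loop
vertex -3.663 2.633 2.144
vertex -3.317 2.117 2.927
vertex -4.682 2.62 2.585
endloop
endfacet
facet normal -0.195 -0.856 -0.479
outer loop
vertex -4.682 2.62 2.585
vertex -3.317 2.117 2.927
vertex -4.336 2.103 3.368
endloop
endfacet
facet normal -0.917 -0.012 0.398
outer loop
vertex -4.682 2.62 2.585
vertex -4.336 2.103 3.368
vertex -4.339 3.103 3.391
endloop
endfacet
facet normal 0.918 0.012 -0.397
outer loop
vertex -3.317 2.117 2.927
vertex -3.321 3.117 2.949
vertex -2.975 2.601 3.733
endloop
endfacet
facet normal 0.202 -0.875 0.440
outer loop
vertex -3.317 2.117 2.927
vertex -2.975 2.601 3.733
vertex -4.336 2.103 3.368
endloop
endfacet
facet normal 0.202 -0.875 0.439
outer loop
vertex -4.336 2.103 3.368
vertex -2.975 2.601 3.733
vertex -3.993 2.587 4.174
endloop
endfacet
facet normal -0.917 -0.012 0.398
outer loop
vertex -4.336 2.103 3.368
vertex -3.993 2.587 4.174
vertex -4.339 3.103 3.391
endloop
endfacet
facet normal 0.865 0.058 -0.499
outer loop
vertex -2.34 -0.642 -1.178
vertex -2.699 -0.828 -1.822
vertex -2.537 -0.177 -1.466
endloop
endfacet
facet normal -0.157 0.471 0.868
outer loop
vertex -2.34 -0.642 -1.178
vertex -2.537 -0.177 -1.466
vertex -3.641 -0.892 -1.278
endloop
endfacet
facet normal 0.864 0.058 -0.500
outer loop
vertex -2.537 -0.177 -1.466
vertex -2.699 -0.828 -1.822
vertex -2.829 -0.092 -1.961
endloop
endfacet
facet normal -0.449 0.798 0.402
outer loop
vertex -2.537 -0.177 -1.466
vertex -2.829 -0.092 -1.961
vertex -3.641 -0.892 -1.278
endloop
endfacet
facet normal 0.865 0.058 -0.499
outer loop
vertex -2.829 -0.092 -1.961
vertex -2.699 -0.828 -1.822
vertex -3.045 -0.439 -2.376
endloop
endfacet
facet normal -0.753 0.642 -0.144
outer loop
vertex -2.829 -0.092 -1.961
vertex -3.045 -0.439 -2.376
vertex -3.641 -0.892 -1.278
endloop
endfacet
facet normal 0.865 0.059 -0.499
outer loop
vertex -3.045 -0.439 -2.376
vertex -2.699 -0.828 -1.822
vertex -3.058 -1.014 -2.466
endloop
endfacet
facet normal -0.890 0.090 -0.446
outer loop
vertex -3.045 -0.439 -2.376
vertex -3.058 -1.014 -2.466
vertex -3.641 -0.892 -1.278
endloop
endfacet
facet normal 0.865 0.058 -0.499
outer loop
vertex -3.058 -1.014 -2.466
vertex -2.699 -0.828 -1.822
vertex -2.861 -1.479 -2.179
endloop
endfacet
facet normal -0.780 -0.533 -0.328
outer loop
vertex -3.058 -1.014 -2.466
vertex -2.861 -1.479 -2.179
vertex -3.641 -0.892 -1.278
endloop
endfacet
facet normal 0.864 0.059 -0.500
outer loop
vertex -2.861 -1.479 -2.179
vertex -2.699 -0.828 -1.822
vertex -2.568 -1.564 -1.683
endloop
endfacet
facet normal -0.487 -0.862 0.140
outer loop
vertex -2.861 -1.479 -2.179
vertex -2.568 -1.564 -1.683
vertex -3.641 -0.892 -1.278
endloop
endfacet
facet normal 0.865 0.060 -0.498
outer loop
vertex -2.568 -1.564 -1.683
vertex -2.699 -0.828 -1.822
vertex -2.353 -1.217 -1.268
endloop
endfacet
facet normal -0.183 -0.705 0.685
outer loop
vertex -2.568 -1.564 -1.683
vertex -2.353 -1.217 -1.268
vertex -3.641 -0.892 -1.278
endloop
endfacet
facet normal 0.865 0.059 -0.499
outer loop
vertex -2.353 -1.217 -1.268
vertex -2.699 -0.828 -1.822
vertex -2.34 -0.642 -1.178
endloop
endfacet
facet normal -0.046 -0.153 0.987
outer loop
vertex -2.353 -1.217 -1.268
vertex -2.34 -0.642 -1.178
vertex -3.641 -0.892 -1.278
endloop
endfacet

endsolid


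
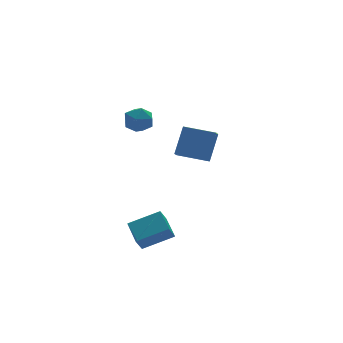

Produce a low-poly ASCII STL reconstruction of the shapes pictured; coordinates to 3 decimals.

solid 
facet normal 0.112 0.987 -0.111
outer loop
vertex -0.498 3.762 0.404
vertex -1.354 3.874 0.533
vertex -0.805 3.888 1.211
endloop
endfacet
facet normal 0.703 0.693 0.159
outer loop
vertex -0.498 3.762 0.404
vertex -0.805 3.888 1.211
vertex -0.185 3.291 1.069
endloop
endfacet
facet normal 0.933 0.197 -0.300
outer loop
vertex -0.498 3.762 0.404
vertex -0.185 3.291 1.069
vertex -0.35 2.908 0.303
endloop
endfacet
facet normal 0.485 0.185 -0.855
outer loop
vertex -0.498 3.762 0.404
vertex -0.35 2.908 0.303
vertex -1.073 3.268 -0.029
endloop
endfacet
facet normal -0.023 0.674 -0.738
outer loop
vertex -0.498 3.762 0.404
vertex -1.073 3.268 -0.029
vertex -1.354 3.874 0.533
endloop
endfacet
facet normal 0.527 0.365 0.767
outer loop
vertex -0.185 3.291 1.069
vertex -0.805 3.888 1.211
vertex -0.847 3.112 1.609
endloop
endfacet
facet normal -0.429 0.841 0.330
outer loop
vertex -0.805 3.888 1.211
vertex -1.354 3.874 0.533
vertex -1.57 3.472 1.277
endloop
endfacet
facet normal -0.648 0.334 -0.684
outer loop
vertex -1.354 3.874 0.533
vertex -1.073 3.268 -0.029
vertex -1.735 3.089 0.511
endloop
endfacet
facet normal 0.173 -0.457 -0.873
outer loop
vertex -1.073 3.268 -0.029
vertex -0.35 2.908 0.303
vertex -1.115 2.492 0.369
endloop
endfacet
facet normal 0.899 -0.437 0.025
outer loop
vertex -0.35 2.908 0.303
vertex -0.185 3.291 1.069
vertex -0.566 2.506 1.047
endloop
endfacet
facet normal -0.485 -0.185 0.855
outer loop
vertex -1.422 2.618 1.176
vertex -0.847 3.112 1.609
vertex -1.57 3.472 1.277
endloop
endfacet
facet normal -0.933 -0.197 0.300
outer loop
vertex -1.422 2.618 1.176
vertex -1.57 3.472 1.277
vertex -1.735 3.089 0.511
endloop
endfacet
facet normal -0.703 -0.693 -0.159
outer loop
vertex -1.422 2.618 1.176
vertex -1.735 3.089 0.511
vertex -1.115 2.492 0.369
endloop
endfacet
facet normal -0.112 -0.987 0.111
outer loop
vertex -1.422 2.618 1.176
vertex -1.115 2.492 0.369
vertex -0.566 2.506 1.047
endloop
endfacet
facet normal 0.023 -0.674 0.738
outer loop
vertex -1.422 2.618 1.176
vertex -0.566 2.506 1.047
vertex -0.847 3.112 1.609
endloop
endfacet
facet normal -0.173 0.457 0.873
outer loop
vertex -1.57 3.472 1.277
vertex -0.847 3.112 1.609
vertex -0.805 3.888 1.211
endloop
endfacet
facet normal -0.899 0.437 -0.025
outer loop
vertex -1.735 3.089 0.511
vertex -1.57 3.472 1.277
vertex -1.354 3.874 0.533
endloop
endfacet
facet normal -0.527 -0.365 -0.767
outer loop
vertex -1.115 2.492 0.369
vertex -1.735 3.089 0.511
vertex -1.073 3.268 -0.029
endloop
endfacet
facet normal 0.429 -0.841 -0.330
outer loop
vertex -0.566 2.506 1.047
vertex -1.115 2.492 0.369
vertex -0.35 2.908 0.303
endloop
endfacet
facet normal 0.648 -0.334 0.684
outer loop
vertex -0.847 3.112 1.609
vertex -0.566 2.506 1.047
vertex -0.185 3.291 1.069
endloop
endfacet
facet normal -0.740 0.654 0.157
outer loop
vertex 1.884 3.791 -0.582
vertex 2.416 4.521 -1.117
vertex 1.083 3.251 -2.112
endloop
endfacet
facet normal -0.506 -0.695 0.510
outer loop
vertex 2.364 2.119 -2.383
vertex 1.884 3.791 -0.582
vertex 1.083 3.251 -2.112
endloop
endfacet
facet normal -0.740 0.654 0.156
outer loop
vertex 1.083 3.251 -2.112
vertex 2.416 4.521 -1.117
vertex 1.615 3.981 -2.648
endloop
endfacet
facet normal -0.443 -0.298 -0.846
outer loop
vertex 1.615 3.981 -2.648
vertex 2.364 2.119 -2.383
vertex 1.083 3.251 -2.112
endloop
endfacet
facet normal 0.442 0.298 0.846
outer loop
vertex 1.884 3.791 -0.582
vertex 3.697 3.389 -1.388
vertex 2.416 4.521 -1.117
endloop
endfacet
facet normal -0.507 -0.695 0.510
outer loop
vertex 3.165 2.659 -0.852
vertex 1.884 3.791 -0.582
vertex 2.364 2.119 -2.383
endloop
endfacet
facet normal 0.442 0.299 0.846
outer loop
vertex 3.165 2.659 -0.852
vertex 3.697 3.389 -1.388
vertex 1.884 3.791 -0.582
endloop
endfacet
facet normal 0.506 0.695 -0.510
outer loop
vertex 2.416 4.521 -1.117
vertex 3.697 3.389 -1.388
vertex 1.615 3.981 -2.648
endloop
endfacet
facet normal -0.442 -0.298 -0.846
outer loop
vertex 2.896 2.849 -2.918
vertex 2.364 2.119 -2.383
vertex 1.615 3.981 -2.648
endloop
endfacet
facet normal 0.507 0.695 -0.510
outer loop
vertex 1.615 3.981 -2.648
vertex 3.697 3.389 -1.388
vertex 2.896 2.849 -2.918
endloop
endfacet
facet normal 0.740 -0.654 -0.157
outer loop
vertex 2.896 2.849 -2.918
vertex 3.165 2.659 -0.852
vertex 2.364 2.119 -2.383
endloop
endfacet
facet normal 0.740 -0.654 -0.157
outer loop
vertex 3.697 3.389 -1.388
vertex 3.165 2.659 -0.852
vertex 2.896 2.849 -2.918
endloop
endfacet
facet normal -0.501 -0.246 0.830
outer loop
vertex -2.979 -3.576 -3.077
vertex -2.749 -2.306 -2.561
vertex -4.423 -3.026 -3.786
endloop
endfacet
facet normal -0.165 -0.913 -0.372
outer loop
vertex -3.991 -2.814 -4.499
vertex -2.979 -3.576 -3.077
vertex -4.423 -3.026 -3.786
endloop
endfacet
facet normal -0.501 -0.246 0.830
outer loop
vertex -4.423 -3.026 -3.786
vertex -2.749 -2.306 -2.561
vertex -4.192 -1.756 -3.27
endloop
endfacet
facet normal -0.849 0.324 -0.418
outer loop
vertex -4.192 -1.756 -3.27
vertex -3.991 -2.814 -4.499
vertex -4.423 -3.026 -3.786
endloop
endfacet
facet normal 0.849 -0.324 0.418
outer loop
vertex -2.979 -3.576 -3.077
vertex -2.317 -2.094 -3.274
vertex -2.749 -2.306 -2.561
endloop
endfacet
facet normal -0.166 -0.913 -0.372
outer loop
vertex -2.548 -3.364 -3.79
vertex -2.979 -3.576 -3.077
vertex -3.991 -2.814 -4.499
endloop
endfacet
facet normal 0.849 -0.324 0.417
outer loop
vertex -2.548 -3.364 -3.79
vertex -2.317 -2.094 -3.274
vertex -2.979 -3.576 -3.077
endloop
endfacet
facet normal 0.165 0.913 0.372
outer loop
vertex -2.749 -2.306 -2.561
vertex -2.317 -2.094 -3.274
vertex -4.192 -1.756 -3.27
endloop
endfacet
facet normal -0.849 0.323 -0.417
outer loop
vertex -3.761 -1.544 -3.983
vertex -3.991 -2.814 -4.499
vertex -4.192 -1.756 -3.27
endloop
endfacet
facet normal 0.165 0.914 0.372
outer loop
vertex -4.192 -1.756 -3.27
vertex -2.317 -2.094 -3.274
vertex -3.761 -1.544 -3.983
endloop
endfacet
facet normal 0.501 0.246 -0.829
outer loop
vertex -3.761 -1.544 -3.983
vertex -2.548 -3.364 -3.79
vertex -3.991 -2.814 -4.499
endloop
endfacet
facet normal 0.501 0.246 -0.830
outer loop
vertex -2.317 -2.094 -3.274
vertex -2.548 -3.364 -3.79
vertex -3.761 -1.544 -3.983
endloop
endfacet

endsolid


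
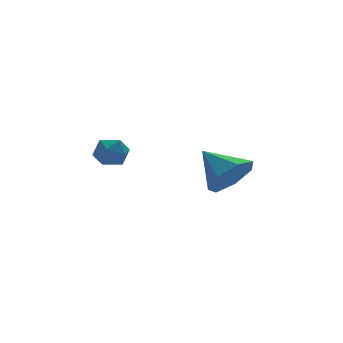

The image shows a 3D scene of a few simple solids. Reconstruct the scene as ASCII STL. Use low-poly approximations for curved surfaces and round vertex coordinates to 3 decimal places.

solid 
facet normal 0.304 -0.775 -0.554
outer loop
vertex 3.378 -2.626 0.481
vertex 2.933 -3.209 1.052
vertex 2.611 -2.789 0.288
endloop
endfacet
facet normal -0.087 0.904 -0.418
outer loop
vertex 3.378 -2.626 0.481
vertex 2.611 -2.789 0.288
vertex 2.487 -2.071 1.868
endloop
endfacet
facet normal 0.304 -0.775 -0.554
outer loop
vertex 2.611 -2.789 0.288
vertex 2.933 -3.209 1.052
vertex 2.087 -3.268 0.671
endloop
endfacet
facet normal -0.756 0.572 -0.319
outer loop
vertex 2.611 -2.789 0.288
vertex 2.087 -3.268 0.671
vertex 2.487 -2.071 1.868
endloop
endfacet
facet normal 0.304 -0.774 -0.555
outer loop
vertex 2.087 -3.268 0.671
vertex 2.933 -3.209 1.052
vertex 2.2 -3.704 1.341
endloop
endfacet
facet normal -0.969 0.097 0.227
outer loop
vertex 2.087 -3.268 0.671
vertex 2.2 -3.704 1.341
vertex 2.487 -2.071 1.868
endloop
endfacet
facet normal 0.304 -0.774 -0.555
outer loop
vertex 2.2 -3.704 1.341
vertex 2.933 -3.209 1.052
vertex 2.866 -3.767 1.794
endloop
endfacet
facet normal -0.565 -0.162 0.809
outer loop
vertex 2.2 -3.704 1.341
vertex 2.866 -3.767 1.794
vertex 2.487 -2.071 1.868
endloop
endfacet
facet normal 0.304 -0.774 -0.555
outer loop
vertex 2.866 -3.767 1.794
vertex 2.933 -3.209 1.052
vertex 3.582 -3.41 1.688
endloop
endfacet
facet normal 0.151 -0.009 0.988
outer loop
vertex 2.866 -3.767 1.794
vertex 3.582 -3.41 1.688
vertex 2.487 -2.071 1.868
endloop
endfacet
facet normal 0.304 -0.774 -0.555
outer loop
vertex 3.582 -3.41 1.688
vertex 2.933 -3.209 1.052
vertex 3.81 -2.902 1.104
endloop
endfacet
facet normal 0.640 0.438 0.631
outer loop
vertex 3.582 -3.41 1.688
vertex 3.81 -2.902 1.104
vertex 2.487 -2.071 1.868
endloop
endfacet
facet normal 0.304 -0.775 -0.554
outer loop
vertex 3.81 -2.902 1.104
vertex 2.933 -3.209 1.052
vertex 3.378 -2.626 0.481
endloop
endfacet
facet normal 0.534 0.846 0.005
outer loop
vertex 3.81 -2.902 1.104
vertex 3.378 -2.626 0.481
vertex 2.487 -2.071 1.868
endloop
endfacet
facet normal -0.767 0.572 0.290
outer loop
vertex -0.97 -1.783 2.383
vertex -1.347 -2.289 2.384
vertex -1.031 -2.13 2.906
endloop
endfacet
facet normal -0.152 0.832 0.534
outer loop
vertex -0.97 -1.783 2.383
vertex -1.031 -2.13 2.906
vertex -0.463 -1.916 2.734
endloop
endfacet
facet normal 0.272 0.962 -0.028
outer loop
vertex -0.97 -1.783 2.383
vertex -0.463 -1.916 2.734
vertex -0.428 -1.944 2.104
endloop
endfacet
facet normal -0.086 0.781 -0.618
outer loop
vertex -0.97 -1.783 2.383
vertex -0.428 -1.944 2.104
vertex -0.974 -2.175 1.888
endloop
endfacet
facet normal -0.727 0.541 -0.423
outer loop
vertex -0.97 -1.783 2.383
vertex -0.974 -2.175 1.888
vertex -1.347 -2.289 2.384
endloop
endfacet
facet normal 0.159 0.328 0.931
outer loop
vertex -0.463 -1.916 2.734
vertex -1.031 -2.13 2.906
vertex -0.526 -2.505 2.952
endloop
endfacet
facet normal -0.839 -0.094 0.536
outer loop
vertex -1.031 -2.13 2.906
vertex -1.347 -2.289 2.384
vertex -1.072 -2.736 2.736
endloop
endfacet
facet normal -0.774 -0.145 -0.616
outer loop
vertex -1.347 -2.289 2.384
vertex -0.974 -2.175 1.888
vertex -1.037 -2.764 2.106
endloop
endfacet
facet normal 0.266 0.244 -0.933
outer loop
vertex -0.974 -2.175 1.888
vertex -0.428 -1.944 2.104
vertex -0.469 -2.55 1.934
endloop
endfacet
facet normal 0.843 0.537 0.023
outer loop
vertex -0.428 -1.944 2.104
vertex -0.463 -1.916 2.734
vertex -0.153 -2.391 2.456
endloop
endfacet
facet normal 0.086 -0.781 0.618
outer loop
vertex -0.53 -2.897 2.457
vertex -0.526 -2.505 2.952
vertex -1.072 -2.736 2.736
endloop
endfacet
facet normal -0.272 -0.962 0.028
outer loop
vertex -0.53 -2.897 2.457
vertex -1.072 -2.736 2.736
vertex -1.037 -2.764 2.106
endloop
endfacet
facet normal 0.152 -0.832 -0.534
outer loop
vertex -0.53 -2.897 2.457
vertex -1.037 -2.764 2.106
vertex -0.469 -2.55 1.934
endloop
endfacet
facet normal 0.767 -0.572 -0.290
outer loop
vertex -0.53 -2.897 2.457
vertex -0.469 -2.55 1.934
vertex -0.153 -2.391 2.456
endloop
endfacet
facet normal 0.727 -0.541 0.423
outer loop
vertex -0.53 -2.897 2.457
vertex -0.153 -2.391 2.456
vertex -0.526 -2.505 2.952
endloop
endfacet
facet normal -0.266 -0.244 0.933
outer loop
vertex -1.072 -2.736 2.736
vertex -0.526 -2.505 2.952
vertex -1.031 -2.13 2.906
endloop
endfacet
facet normal -0.843 -0.537 -0.023
outer loop
vertex -1.037 -2.764 2.106
vertex -1.072 -2.736 2.736
vertex -1.347 -2.289 2.384
endloop
endfacet
facet normal -0.159 -0.328 -0.931
outer loop
vertex -0.469 -2.55 1.934
vertex -1.037 -2.764 2.106
vertex -0.974 -2.175 1.888
endloop
endfacet
facet normal 0.839 0.094 -0.536
outer loop
vertex -0.153 -2.391 2.456
vertex -0.469 -2.55 1.934
vertex -0.428 -1.944 2.104
endloop
endfacet
facet normal 0.774 0.145 0.616
outer loop
vertex -0.526 -2.505 2.952
vertex -0.153 -2.391 2.456
vertex -0.463 -1.916 2.734
endloop
endfacet

endsolid


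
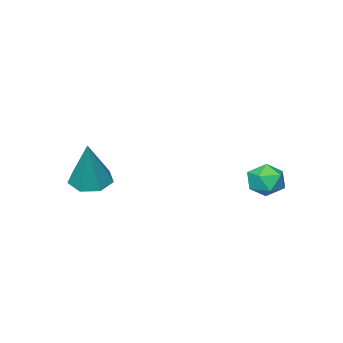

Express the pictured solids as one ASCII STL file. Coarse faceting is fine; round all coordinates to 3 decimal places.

solid 
facet normal -0.283 -0.254 -0.925
outer loop
vertex 2.213 -1.971 -1.083
vertex 1.523 -1.538 -0.991
vertex 2.248 -1.289 -1.281
endloop
endfacet
facet normal 0.997 -0.033 0.063
outer loop
vertex 2.213 -1.971 -1.083
vertex 2.248 -1.289 -1.281
vertex 2.117 -1.002 0.951
endloop
endfacet
facet normal -0.283 -0.254 -0.925
outer loop
vertex 2.248 -1.289 -1.281
vertex 1.523 -1.538 -0.991
vertex 1.737 -0.794 -1.261
endloop
endfacet
facet normal 0.694 0.718 -0.052
outer loop
vertex 2.248 -1.289 -1.281
vertex 1.737 -0.794 -1.261
vertex 2.117 -1.002 0.951
endloop
endfacet
facet normal -0.282 -0.254 -0.925
outer loop
vertex 1.737 -0.794 -1.261
vertex 1.523 -1.538 -0.991
vertex 1.065 -0.859 -1.038
endloop
endfacet
facet normal -0.062 0.993 0.104
outer loop
vertex 1.737 -0.794 -1.261
vertex 1.065 -0.859 -1.038
vertex 2.117 -1.002 0.951
endloop
endfacet
facet normal -0.283 -0.255 -0.925
outer loop
vertex 1.065 -0.859 -1.038
vertex 1.523 -1.538 -0.991
vertex 0.737 -1.435 -0.779
endloop
endfacet
facet normal -0.700 0.584 0.412
outer loop
vertex 1.065 -0.859 -1.038
vertex 0.737 -1.435 -0.779
vertex 2.117 -1.002 0.951
endloop
endfacet
facet normal -0.283 -0.255 -0.925
outer loop
vertex 0.737 -1.435 -0.779
vertex 1.523 -1.538 -0.991
vertex 1.001 -2.088 -0.68
endloop
endfacet
facet normal -0.740 -0.202 0.641
outer loop
vertex 0.737 -1.435 -0.779
vertex 1.001 -2.088 -0.68
vertex 2.117 -1.002 0.951
endloop
endfacet
facet normal -0.283 -0.255 -0.925
outer loop
vertex 1.001 -2.088 -0.68
vertex 1.523 -1.538 -0.991
vertex 1.658 -2.327 -0.815
endloop
endfacet
facet normal -0.153 -0.771 0.618
outer loop
vertex 1.001 -2.088 -0.68
vertex 1.658 -2.327 -0.815
vertex 2.117 -1.002 0.951
endloop
endfacet
facet normal -0.283 -0.255 -0.925
outer loop
vertex 1.658 -2.327 -0.815
vertex 1.523 -1.538 -0.991
vertex 2.213 -1.971 -1.083
endloop
endfacet
facet normal 0.621 -0.696 0.361
outer loop
vertex 1.658 -2.327 -0.815
vertex 2.213 -1.971 -1.083
vertex 2.117 -1.002 0.951
endloop
endfacet
facet normal 0.249 0.424 0.871
outer loop
vertex -2.754 3.487 -0.532
vertex -2.769 2.79 -0.188
vertex -2.109 3.053 -0.505
endloop
endfacet
facet normal 0.519 0.792 0.321
outer loop
vertex -2.754 3.487 -0.532
vertex -2.109 3.053 -0.505
vertex -2.292 3.437 -1.156
endloop
endfacet
facet normal -0.023 0.995 -0.097
outer loop
vertex -2.754 3.487 -0.532
vertex -2.292 3.437 -1.156
vertex -3.065 3.411 -1.242
endloop
endfacet
facet normal -0.628 0.754 0.194
outer loop
vertex -2.754 3.487 -0.532
vertex -3.065 3.411 -1.242
vertex -3.36 3.011 -0.643
endloop
endfacet
facet normal -0.460 0.401 0.792
outer loop
vertex -2.754 3.487 -0.532
vertex -3.36 3.011 -0.643
vertex -2.769 2.79 -0.188
endloop
endfacet
facet normal 0.934 0.352 -0.055
outer loop
vertex -2.292 3.437 -1.156
vertex -2.109 3.053 -0.505
vertex -2.02 2.709 -1.197
endloop
endfacet
facet normal 0.497 -0.242 0.834
outer loop
vertex -2.109 3.053 -0.505
vertex -2.769 2.79 -0.188
vertex -2.315 2.309 -0.598
endloop
endfacet
facet normal -0.649 -0.282 0.706
outer loop
vertex -2.769 2.79 -0.188
vertex -3.36 3.011 -0.643
vertex -3.088 2.283 -0.684
endloop
endfacet
facet normal -0.921 0.288 -0.262
outer loop
vertex -3.36 3.011 -0.643
vertex -3.065 3.411 -1.242
vertex -3.271 2.667 -1.335
endloop
endfacet
facet normal 0.059 0.679 -0.732
outer loop
vertex -3.065 3.411 -1.242
vertex -2.292 3.437 -1.156
vertex -2.611 2.93 -1.652
endloop
endfacet
facet normal 0.628 -0.754 -0.194
outer loop
vertex -2.626 2.233 -1.308
vertex -2.02 2.709 -1.197
vertex -2.315 2.309 -0.598
endloop
endfacet
facet normal 0.023 -0.995 0.097
outer loop
vertex -2.626 2.233 -1.308
vertex -2.315 2.309 -0.598
vertex -3.088 2.283 -0.684
endloop
endfacet
facet normal -0.519 -0.792 -0.321
outer loop
vertex -2.626 2.233 -1.308
vertex -3.088 2.283 -0.684
vertex -3.271 2.667 -1.335
endloop
endfacet
facet normal -0.249 -0.424 -0.871
outer loop
vertex -2.626 2.233 -1.308
vertex -3.271 2.667 -1.335
vertex -2.611 2.93 -1.652
endloop
endfacet
facet normal 0.460 -0.401 -0.792
outer loop
vertex -2.626 2.233 -1.308
vertex -2.611 2.93 -1.652
vertex -2.02 2.709 -1.197
endloop
endfacet
facet normal 0.921 -0.288 0.262
outer loop
vertex -2.315 2.309 -0.598
vertex -2.02 2.709 -1.197
vertex -2.109 3.053 -0.505
endloop
endfacet
facet normal -0.059 -0.679 0.732
outer loop
vertex -3.088 2.283 -0.684
vertex -2.315 2.309 -0.598
vertex -2.769 2.79 -0.188
endloop
endfacet
facet normal -0.934 -0.352 0.055
outer loop
vertex -3.271 2.667 -1.335
vertex -3.088 2.283 -0.684
vertex -3.36 3.011 -0.643
endloop
endfacet
facet normal -0.497 0.242 -0.834
outer loop
vertex -2.611 2.93 -1.652
vertex -3.271 2.667 -1.335
vertex -3.065 3.411 -1.242
endloop
endfacet
facet normal 0.649 0.282 -0.706
outer loop
vertex -2.02 2.709 -1.197
vertex -2.611 2.93 -1.652
vertex -2.292 3.437 -1.156
endloop
endfacet

endsolid


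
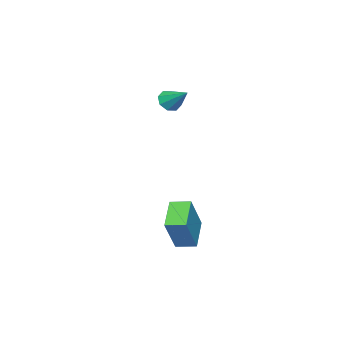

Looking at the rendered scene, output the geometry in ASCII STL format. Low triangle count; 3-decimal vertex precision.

solid 
facet normal -0.247 -0.800 -0.547
outer loop
vertex -1.437 -2.8 2.847
vertex -1.853 -2.46 2.537
vertex -1.252 -2.594 2.462
endloop
endfacet
facet normal 0.914 -0.080 0.397
outer loop
vertex -1.437 -2.8 2.847
vertex -1.252 -2.594 2.462
vertex -1.507 -1.34 3.303
endloop
endfacet
facet normal -0.247 -0.800 -0.548
outer loop
vertex -1.252 -2.594 2.462
vertex -1.853 -2.46 2.537
vertex -1.419 -2.309 2.121
endloop
endfacet
facet normal 0.929 0.317 -0.190
outer loop
vertex -1.252 -2.594 2.462
vertex -1.419 -2.309 2.121
vertex -1.507 -1.34 3.303
endloop
endfacet
facet normal -0.246 -0.800 -0.547
outer loop
vertex -1.419 -2.309 2.121
vertex -1.853 -2.46 2.537
vertex -1.84 -2.113 2.024
endloop
endfacet
facet normal 0.454 0.705 -0.544
outer loop
vertex -1.419 -2.309 2.121
vertex -1.84 -2.113 2.024
vertex -1.507 -1.34 3.303
endloop
endfacet
facet normal -0.247 -0.800 -0.547
outer loop
vertex -1.84 -2.113 2.024
vertex -1.853 -2.46 2.537
vertex -2.269 -2.12 2.228
endloop
endfacet
facet normal -0.232 0.858 -0.458
outer loop
vertex -1.84 -2.113 2.024
vertex -2.269 -2.12 2.228
vertex -1.507 -1.34 3.303
endloop
endfacet
facet normal -0.247 -0.799 -0.548
outer loop
vertex -2.269 -2.12 2.228
vertex -1.853 -2.46 2.537
vertex -2.453 -2.327 2.613
endloop
endfacet
facet normal -0.729 0.685 0.020
outer loop
vertex -2.269 -2.12 2.228
vertex -2.453 -2.327 2.613
vertex -1.507 -1.34 3.303
endloop
endfacet
facet normal -0.247 -0.801 -0.546
outer loop
vertex -2.453 -2.327 2.613
vertex -1.853 -2.46 2.537
vertex -2.286 -2.611 2.954
endloop
endfacet
facet normal -0.742 0.289 0.604
outer loop
vertex -2.453 -2.327 2.613
vertex -2.286 -2.611 2.954
vertex -1.507 -1.34 3.303
endloop
endfacet
facet normal -0.247 -0.800 -0.546
outer loop
vertex -2.286 -2.611 2.954
vertex -1.853 -2.46 2.537
vertex -1.865 -2.807 3.051
endloop
endfacet
facet normal -0.267 -0.099 0.959
outer loop
vertex -2.286 -2.611 2.954
vertex -1.865 -2.807 3.051
vertex -1.507 -1.34 3.303
endloop
endfacet
facet normal -0.247 -0.800 -0.546
outer loop
vertex -1.865 -2.807 3.051
vertex -1.853 -2.46 2.537
vertex -1.437 -2.8 2.847
endloop
endfacet
facet normal 0.420 -0.252 0.872
outer loop
vertex -1.865 -2.807 3.051
vertex -1.437 -2.8 2.847
vertex -1.507 -1.34 3.303
endloop
endfacet
facet normal -0.786 -0.330 0.523
outer loop
vertex 3.382 0.83 -1.049
vertex 3.101 1.678 -0.936
vertex 2.361 0.707 -2.659
endloop
endfacet
facet normal 0.312 -0.942 -0.126
outer loop
vertex 3.539 1.202 -3.444
vertex 3.382 0.83 -1.049
vertex 2.361 0.707 -2.659
endloop
endfacet
facet normal -0.785 -0.330 0.523
outer loop
vertex 2.361 0.707 -2.659
vertex 3.101 1.678 -0.936
vertex 2.08 1.554 -2.546
endloop
endfacet
facet normal -0.534 -0.065 -0.843
outer loop
vertex 2.08 1.554 -2.546
vertex 3.539 1.202 -3.444
vertex 2.361 0.707 -2.659
endloop
endfacet
facet normal 0.534 0.065 0.843
outer loop
vertex 3.382 0.83 -1.049
vertex 4.279 2.173 -1.721
vertex 3.101 1.678 -0.936
endloop
endfacet
facet normal 0.313 -0.942 -0.126
outer loop
vertex 4.56 1.326 -1.834
vertex 3.382 0.83 -1.049
vertex 3.539 1.202 -3.444
endloop
endfacet
facet normal 0.534 0.065 0.843
outer loop
vertex 4.56 1.326 -1.834
vertex 4.279 2.173 -1.721
vertex 3.382 0.83 -1.049
endloop
endfacet
facet normal -0.312 0.942 0.125
outer loop
vertex 3.101 1.678 -0.936
vertex 4.279 2.173 -1.721
vertex 2.08 1.554 -2.546
endloop
endfacet
facet normal -0.534 -0.065 -0.843
outer loop
vertex 3.258 2.05 -3.331
vertex 3.539 1.202 -3.444
vertex 2.08 1.554 -2.546
endloop
endfacet
facet normal -0.312 0.942 0.126
outer loop
vertex 2.08 1.554 -2.546
vertex 4.279 2.173 -1.721
vertex 3.258 2.05 -3.331
endloop
endfacet
facet normal 0.785 0.330 -0.524
outer loop
vertex 3.258 2.05 -3.331
vertex 4.56 1.326 -1.834
vertex 3.539 1.202 -3.444
endloop
endfacet
facet normal 0.785 0.330 -0.523
outer loop
vertex 4.279 2.173 -1.721
vertex 4.56 1.326 -1.834
vertex 3.258 2.05 -3.331
endloop
endfacet

endsolid


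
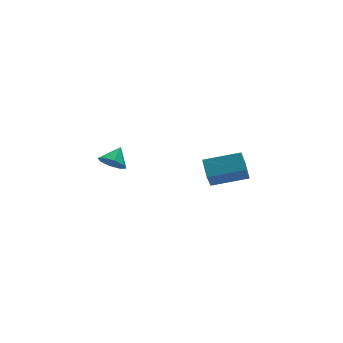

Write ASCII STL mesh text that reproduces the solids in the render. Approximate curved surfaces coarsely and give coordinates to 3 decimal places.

solid 
facet normal -0.668 -0.455 -0.589
outer loop
vertex -2.715 1.696 3.305
vertex -3.26 2.124 3.592
vertex -2.789 2.184 3.012
endloop
endfacet
facet normal 0.978 0.023 -0.208
outer loop
vertex -2.715 1.696 3.305
vertex -2.789 2.184 3.012
vertex -2.54 2.616 4.228
endloop
endfacet
facet normal -0.667 -0.456 -0.589
outer loop
vertex -2.789 2.184 3.012
vertex -3.26 2.124 3.592
vertex -3.139 2.637 3.058
endloop
endfacet
facet normal 0.721 0.593 -0.358
outer loop
vertex -2.789 2.184 3.012
vertex -3.139 2.637 3.058
vertex -2.54 2.616 4.228
endloop
endfacet
facet normal -0.667 -0.456 -0.589
outer loop
vertex -3.139 2.637 3.058
vertex -3.26 2.124 3.592
vertex -3.56 2.789 3.417
endloop
endfacet
facet normal 0.252 0.961 -0.112
outer loop
vertex -3.139 2.637 3.058
vertex -3.56 2.789 3.417
vertex -2.54 2.616 4.228
endloop
endfacet
facet normal -0.666 -0.456 -0.590
outer loop
vertex -3.56 2.789 3.417
vertex -3.26 2.124 3.592
vertex -3.806 2.552 3.878
endloop
endfacet
facet normal -0.153 0.910 0.386
outer loop
vertex -3.56 2.789 3.417
vertex -3.806 2.552 3.878
vertex -2.54 2.616 4.228
endloop
endfacet
facet normal -0.666 -0.456 -0.590
outer loop
vertex -3.806 2.552 3.878
vertex -3.26 2.124 3.592
vertex -3.732 2.064 4.172
endloop
endfacet
facet normal -0.257 0.470 0.844
outer loop
vertex -3.806 2.552 3.878
vertex -3.732 2.064 4.172
vertex -2.54 2.616 4.228
endloop
endfacet
facet normal -0.667 -0.454 -0.590
outer loop
vertex -3.732 2.064 4.172
vertex -3.26 2.124 3.592
vertex -3.382 1.611 4.125
endloop
endfacet
facet normal 0.001 -0.103 0.995
outer loop
vertex -3.732 2.064 4.172
vertex -3.382 1.611 4.125
vertex -2.54 2.616 4.228
endloop
endfacet
facet normal -0.666 -0.455 -0.591
outer loop
vertex -3.382 1.611 4.125
vertex -3.26 2.124 3.592
vertex -2.96 1.459 3.766
endloop
endfacet
facet normal 0.468 -0.469 0.749
outer loop
vertex -3.382 1.611 4.125
vertex -2.96 1.459 3.766
vertex -2.54 2.616 4.228
endloop
endfacet
facet normal -0.668 -0.455 -0.589
outer loop
vertex -2.96 1.459 3.766
vertex -3.26 2.124 3.592
vertex -2.715 1.696 3.305
endloop
endfacet
facet normal 0.874 -0.417 0.250
outer loop
vertex -2.96 1.459 3.766
vertex -2.715 1.696 3.305
vertex -2.54 2.616 4.228
endloop
endfacet
facet normal -0.889 0.398 -0.228
outer loop
vertex 2.13 2.943 1.648
vertex 2.658 3.482 0.529
vertex 1.844 1.952 1.035
endloop
endfacet
facet normal -0.391 -0.400 0.829
outer loop
vertex 3.622 1.158 1.491
vertex 2.13 2.943 1.648
vertex 1.844 1.952 1.035
endloop
endfacet
facet normal -0.889 0.398 -0.228
outer loop
vertex 1.844 1.952 1.035
vertex 2.658 3.482 0.529
vertex 2.372 2.491 -0.084
endloop
endfacet
facet normal -0.238 -0.826 -0.510
outer loop
vertex 2.372 2.491 -0.084
vertex 3.622 1.158 1.491
vertex 1.844 1.952 1.035
endloop
endfacet
facet normal 0.238 0.826 0.510
outer loop
vertex 2.13 2.943 1.648
vertex 4.436 2.688 0.985
vertex 2.658 3.482 0.529
endloop
endfacet
facet normal -0.391 -0.400 0.829
outer loop
vertex 3.908 2.149 2.104
vertex 2.13 2.943 1.648
vertex 3.622 1.158 1.491
endloop
endfacet
facet normal 0.238 0.826 0.510
outer loop
vertex 3.908 2.149 2.104
vertex 4.436 2.688 0.985
vertex 2.13 2.943 1.648
endloop
endfacet
facet normal 0.391 0.400 -0.829
outer loop
vertex 2.658 3.482 0.529
vertex 4.436 2.688 0.985
vertex 2.372 2.491 -0.084
endloop
endfacet
facet normal -0.238 -0.826 -0.510
outer loop
vertex 4.15 1.697 0.372
vertex 3.622 1.158 1.491
vertex 2.372 2.491 -0.084
endloop
endfacet
facet normal 0.391 0.400 -0.829
outer loop
vertex 2.372 2.491 -0.084
vertex 4.436 2.688 0.985
vertex 4.15 1.697 0.372
endloop
endfacet
facet normal 0.889 -0.398 0.228
outer loop
vertex 4.15 1.697 0.372
vertex 3.908 2.149 2.104
vertex 3.622 1.158 1.491
endloop
endfacet
facet normal 0.889 -0.398 0.228
outer loop
vertex 4.436 2.688 0.985
vertex 3.908 2.149 2.104
vertex 4.15 1.697 0.372
endloop
endfacet

endsolid


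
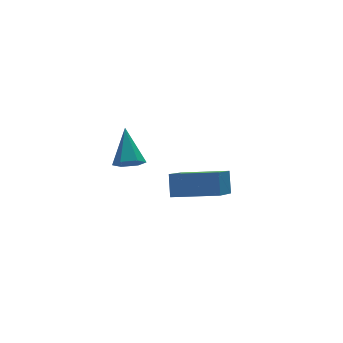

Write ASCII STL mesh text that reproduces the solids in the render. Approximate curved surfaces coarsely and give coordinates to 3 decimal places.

solid 
facet normal -0.247 -0.659 -0.711
outer loop
vertex -2.36 2.244 -2.653
vertex -2.858 2.027 -2.279
vertex -2.956 2.522 -2.704
endloop
endfacet
facet normal 0.409 0.795 -0.447
outer loop
vertex -2.36 2.244 -2.653
vertex -2.956 2.522 -2.704
vertex -2.422 3.193 -1.021
endloop
endfacet
facet normal -0.245 -0.659 -0.711
outer loop
vertex -2.956 2.522 -2.704
vertex -2.858 2.027 -2.279
vertex -3.454 2.304 -2.33
endloop
endfacet
facet normal -0.503 0.846 -0.177
outer loop
vertex -2.956 2.522 -2.704
vertex -3.454 2.304 -2.33
vertex -2.422 3.193 -1.021
endloop
endfacet
facet normal -0.245 -0.659 -0.711
outer loop
vertex -3.454 2.304 -2.33
vertex -2.858 2.027 -2.279
vertex -3.356 1.809 -1.905
endloop
endfacet
facet normal -0.836 0.253 0.487
outer loop
vertex -3.454 2.304 -2.33
vertex -3.356 1.809 -1.905
vertex -2.422 3.193 -1.021
endloop
endfacet
facet normal -0.245 -0.659 -0.711
outer loop
vertex -3.356 1.809 -1.905
vertex -2.858 2.027 -2.279
vertex -2.759 1.532 -1.854
endloop
endfacet
facet normal -0.257 -0.391 0.884
outer loop
vertex -3.356 1.809 -1.905
vertex -2.759 1.532 -1.854
vertex -2.422 3.193 -1.021
endloop
endfacet
facet normal -0.246 -0.659 -0.710
outer loop
vertex -2.759 1.532 -1.854
vertex -2.858 2.027 -2.279
vertex -2.261 1.749 -2.228
endloop
endfacet
facet normal 0.654 -0.441 0.615
outer loop
vertex -2.759 1.532 -1.854
vertex -2.261 1.749 -2.228
vertex -2.422 3.193 -1.021
endloop
endfacet
facet normal -0.246 -0.659 -0.710
outer loop
vertex -2.261 1.749 -2.228
vertex -2.858 2.027 -2.279
vertex -2.36 2.244 -2.653
endloop
endfacet
facet normal 0.987 0.153 -0.052
outer loop
vertex -2.261 1.749 -2.228
vertex -2.36 2.244 -2.653
vertex -2.422 3.193 -1.021
endloop
endfacet
facet normal -0.778 0.610 -0.153
outer loop
vertex -3.056 -1.489 -0.794
vertex -1.802 -0.159 -1.867
vertex -3.277 -1.993 -1.676
endloop
endfacet
facet normal -0.591 -0.627 0.507
outer loop
vertex -1.838 -3.121 -1.393
vertex -3.056 -1.489 -0.794
vertex -3.277 -1.993 -1.676
endloop
endfacet
facet normal -0.778 0.610 -0.153
outer loop
vertex -3.277 -1.993 -1.676
vertex -1.802 -0.159 -1.867
vertex -2.023 -0.663 -2.75
endloop
endfacet
facet normal -0.213 -0.484 -0.849
outer loop
vertex -2.023 -0.663 -2.75
vertex -1.838 -3.121 -1.393
vertex -3.277 -1.993 -1.676
endloop
endfacet
facet normal 0.213 0.484 0.849
outer loop
vertex -3.056 -1.489 -0.794
vertex -0.363 -1.287 -1.584
vertex -1.802 -0.159 -1.867
endloop
endfacet
facet normal -0.592 -0.627 0.506
outer loop
vertex -1.617 -2.617 -0.51
vertex -3.056 -1.489 -0.794
vertex -1.838 -3.121 -1.393
endloop
endfacet
facet normal 0.213 0.485 0.848
outer loop
vertex -1.617 -2.617 -0.51
vertex -0.363 -1.287 -1.584
vertex -3.056 -1.489 -0.794
endloop
endfacet
facet normal 0.591 0.628 -0.506
outer loop
vertex -1.802 -0.159 -1.867
vertex -0.363 -1.287 -1.584
vertex -2.023 -0.663 -2.75
endloop
endfacet
facet normal -0.212 -0.484 -0.849
outer loop
vertex -0.584 -1.791 -2.466
vertex -1.838 -3.121 -1.393
vertex -2.023 -0.663 -2.75
endloop
endfacet
facet normal 0.592 0.627 -0.507
outer loop
vertex -2.023 -0.663 -2.75
vertex -0.363 -1.287 -1.584
vertex -0.584 -1.791 -2.466
endloop
endfacet
facet normal 0.778 -0.610 0.153
outer loop
vertex -0.584 -1.791 -2.466
vertex -1.617 -2.617 -0.51
vertex -1.838 -3.121 -1.393
endloop
endfacet
facet normal 0.778 -0.609 0.153
outer loop
vertex -0.363 -1.287 -1.584
vertex -1.617 -2.617 -0.51
vertex -0.584 -1.791 -2.466
endloop
endfacet

endsolid
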